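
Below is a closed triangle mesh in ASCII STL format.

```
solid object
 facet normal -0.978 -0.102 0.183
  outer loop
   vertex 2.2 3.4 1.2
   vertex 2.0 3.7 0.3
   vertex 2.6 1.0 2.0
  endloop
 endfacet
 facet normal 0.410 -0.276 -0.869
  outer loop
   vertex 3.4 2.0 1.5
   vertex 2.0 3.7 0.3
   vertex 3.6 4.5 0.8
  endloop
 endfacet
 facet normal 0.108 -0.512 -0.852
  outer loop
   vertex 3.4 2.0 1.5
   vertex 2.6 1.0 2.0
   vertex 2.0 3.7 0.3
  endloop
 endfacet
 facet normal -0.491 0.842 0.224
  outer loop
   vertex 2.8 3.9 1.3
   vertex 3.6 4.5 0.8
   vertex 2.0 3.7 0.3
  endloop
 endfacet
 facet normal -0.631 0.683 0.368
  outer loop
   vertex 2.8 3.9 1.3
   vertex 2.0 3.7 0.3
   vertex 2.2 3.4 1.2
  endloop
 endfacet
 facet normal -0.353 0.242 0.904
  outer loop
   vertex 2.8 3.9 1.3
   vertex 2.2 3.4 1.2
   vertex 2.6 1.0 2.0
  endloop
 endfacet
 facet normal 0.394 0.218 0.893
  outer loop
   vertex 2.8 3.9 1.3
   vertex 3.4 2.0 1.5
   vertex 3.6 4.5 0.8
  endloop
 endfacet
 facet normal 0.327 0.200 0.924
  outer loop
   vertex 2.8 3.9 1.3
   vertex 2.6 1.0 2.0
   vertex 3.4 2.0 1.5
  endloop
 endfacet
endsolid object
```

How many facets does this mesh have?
8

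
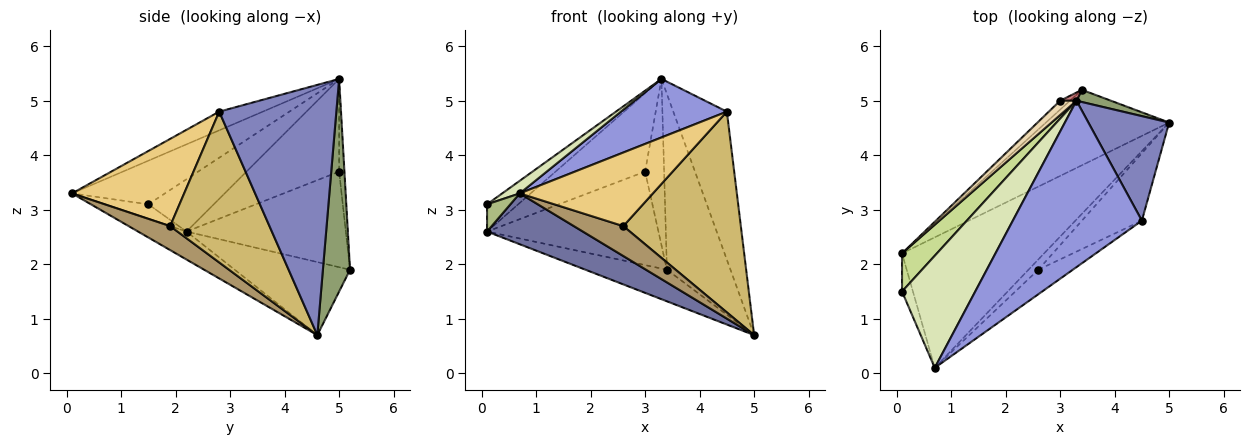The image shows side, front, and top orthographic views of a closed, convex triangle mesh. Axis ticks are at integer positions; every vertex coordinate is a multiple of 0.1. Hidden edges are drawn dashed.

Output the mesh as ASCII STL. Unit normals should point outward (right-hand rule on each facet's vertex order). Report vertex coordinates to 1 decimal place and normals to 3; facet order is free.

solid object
 facet normal -0.180 -0.357 -0.916
  outer loop
   vertex 0.7 0.1 3.3
   vertex 0.1 2.2 2.6
   vertex 5.0 4.6 0.7
  endloop
 endfacet
 facet normal 0.873 0.399 0.282
  outer loop
   vertex 4.5 2.8 4.8
   vertex 5.0 4.6 0.7
   vertex 3.3 5.0 5.4
  endloop
 endfacet
 facet normal -0.135 -0.329 0.935
  outer loop
   vertex 4.5 2.8 4.8
   vertex 3.3 5.0 5.4
   vertex 0.7 0.1 3.3
  endloop
 endfacet
 facet normal -0.480 0.339 -0.809
  outer loop
   vertex 3.4 5.2 1.9
   vertex 5.0 4.6 0.7
   vertex 0.1 2.2 2.6
  endloop
 endfacet
 facet normal 0.392 0.918 0.064
  outer loop
   vertex 3.4 5.2 1.9
   vertex 3.3 5.0 5.4
   vertex 5.0 4.6 0.7
  endloop
 endfacet
 facet normal -0.735 -0.394 -0.551
  outer loop
   vertex 0.1 1.5 3.1
   vertex 0.1 2.2 2.6
   vertex 0.7 0.1 3.3
  endloop
 endfacet
 facet normal -0.774 0.368 0.516
  outer loop
   vertex 0.1 1.5 3.1
   vertex 3.3 5.0 5.4
   vertex 0.1 2.2 2.6
  endloop
 endfacet
 facet normal -0.509 -0.096 0.855
  outer loop
   vertex 0.1 1.5 3.1
   vertex 0.7 0.1 3.3
   vertex 3.3 5.0 5.4
  endloop
 endfacet
 facet normal 0.622 -0.741 -0.254
  outer loop
   vertex 2.6 1.9 2.7
   vertex 0.7 0.1 3.3
   vertex 5.0 4.6 0.7
  endloop
 endfacet
 facet normal 0.625 -0.740 -0.249
  outer loop
   vertex 2.6 1.9 2.7
   vertex 5.0 4.6 0.7
   vertex 4.5 2.8 4.8
  endloop
 endfacet
 facet normal 0.624 -0.741 -0.247
  outer loop
   vertex 2.6 1.9 2.7
   vertex 4.5 2.8 4.8
   vertex 0.7 0.1 3.3
  endloop
 endfacet
 facet normal -0.713 0.689 0.126
  outer loop
   vertex 3.0 5.0 3.7
   vertex 0.1 2.2 2.6
   vertex 3.3 5.0 5.4
  endloop
 endfacet
 facet normal -0.679 0.731 -0.070
  outer loop
   vertex 3.0 5.0 3.7
   vertex 3.4 5.2 1.9
   vertex 0.1 2.2 2.6
  endloop
 endfacet
 facet normal -0.268 0.962 0.047
  outer loop
   vertex 3.0 5.0 3.7
   vertex 3.3 5.0 5.4
   vertex 3.4 5.2 1.9
  endloop
 endfacet
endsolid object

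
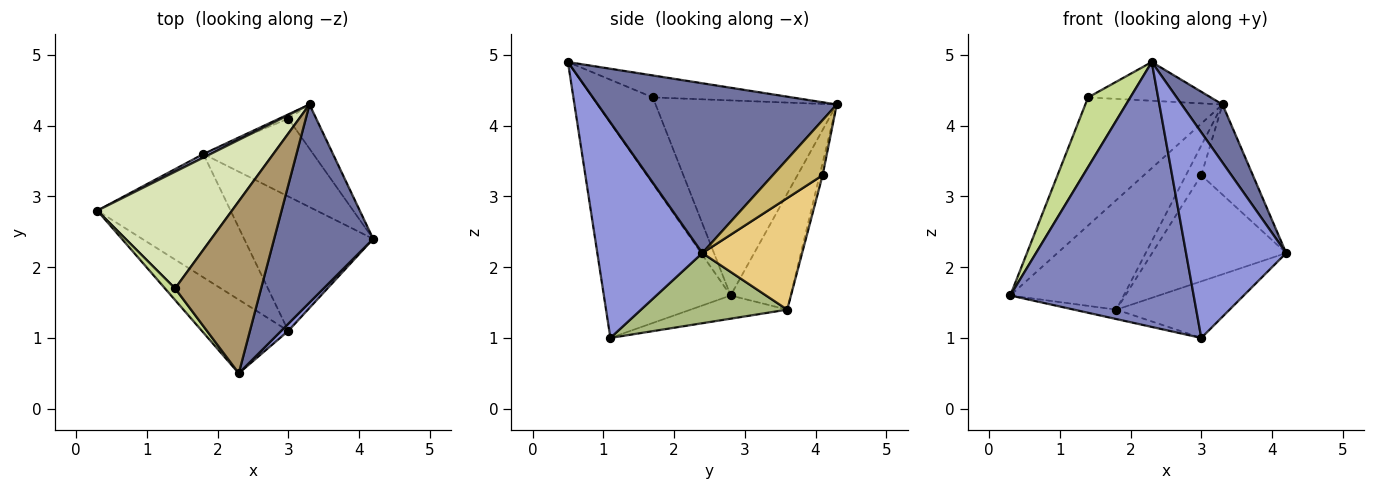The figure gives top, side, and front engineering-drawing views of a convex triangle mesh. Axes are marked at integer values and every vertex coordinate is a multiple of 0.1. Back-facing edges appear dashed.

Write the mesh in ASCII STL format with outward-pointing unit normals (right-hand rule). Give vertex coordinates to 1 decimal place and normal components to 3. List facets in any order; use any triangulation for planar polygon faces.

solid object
 facet normal 0.855 -0.146 0.498
  outer loop
   vertex 3.3 4.3 4.3
   vertex 2.3 0.5 4.9
   vertex 4.2 2.4 2.2
  endloop
 endfacet
 facet normal -0.554 -0.802 -0.223
  outer loop
   vertex 3.0 1.1 1.0
   vertex 2.3 0.5 4.9
   vertex 0.3 2.8 1.6
  endloop
 endfacet
 facet normal 0.724 -0.690 0.024
  outer loop
   vertex 3.0 1.1 1.0
   vertex 4.2 2.4 2.2
   vertex 2.3 0.5 4.9
  endloop
 endfacet
 facet normal -0.467 0.884 0.029
  outer loop
   vertex 1.8 3.6 1.4
   vertex 0.3 2.8 1.6
   vertex 3.3 4.3 4.3
  endloop
 endfacet
 facet normal -0.171 0.075 -0.982
  outer loop
   vertex 1.8 3.6 1.4
   vertex 3.0 1.1 1.0
   vertex 0.3 2.8 1.6
  endloop
 endfacet
 facet normal 0.448 0.347 -0.824
  outer loop
   vertex 1.8 3.6 1.4
   vertex 4.2 2.4 2.2
   vertex 3.0 1.1 1.0
  endloop
 endfacet
 facet normal -0.815 -0.571 0.096
  outer loop
   vertex 1.4 1.7 4.4
   vertex 0.3 2.8 1.6
   vertex 2.3 0.5 4.9
  endloop
 endfacet
 facet normal -0.698 0.529 0.482
  outer loop
   vertex 1.4 1.7 4.4
   vertex 3.3 4.3 4.3
   vertex 0.3 2.8 1.6
  endloop
 endfacet
 facet normal -0.242 0.213 0.947
  outer loop
   vertex 1.4 1.7 4.4
   vertex 2.3 0.5 4.9
   vertex 3.3 4.3 4.3
  endloop
 endfacet
 facet normal 0.656 0.678 -0.332
  outer loop
   vertex 3.0 4.1 3.3
   vertex 3.3 4.3 4.3
   vertex 4.2 2.4 2.2
  endloop
 endfacet
 facet normal 0.515 0.691 -0.507
  outer loop
   vertex 3.0 4.1 3.3
   vertex 4.2 2.4 2.2
   vertex 1.8 3.6 1.4
  endloop
 endfacet
 facet normal -0.185 0.973 -0.139
  outer loop
   vertex 3.0 4.1 3.3
   vertex 1.8 3.6 1.4
   vertex 3.3 4.3 4.3
  endloop
 endfacet
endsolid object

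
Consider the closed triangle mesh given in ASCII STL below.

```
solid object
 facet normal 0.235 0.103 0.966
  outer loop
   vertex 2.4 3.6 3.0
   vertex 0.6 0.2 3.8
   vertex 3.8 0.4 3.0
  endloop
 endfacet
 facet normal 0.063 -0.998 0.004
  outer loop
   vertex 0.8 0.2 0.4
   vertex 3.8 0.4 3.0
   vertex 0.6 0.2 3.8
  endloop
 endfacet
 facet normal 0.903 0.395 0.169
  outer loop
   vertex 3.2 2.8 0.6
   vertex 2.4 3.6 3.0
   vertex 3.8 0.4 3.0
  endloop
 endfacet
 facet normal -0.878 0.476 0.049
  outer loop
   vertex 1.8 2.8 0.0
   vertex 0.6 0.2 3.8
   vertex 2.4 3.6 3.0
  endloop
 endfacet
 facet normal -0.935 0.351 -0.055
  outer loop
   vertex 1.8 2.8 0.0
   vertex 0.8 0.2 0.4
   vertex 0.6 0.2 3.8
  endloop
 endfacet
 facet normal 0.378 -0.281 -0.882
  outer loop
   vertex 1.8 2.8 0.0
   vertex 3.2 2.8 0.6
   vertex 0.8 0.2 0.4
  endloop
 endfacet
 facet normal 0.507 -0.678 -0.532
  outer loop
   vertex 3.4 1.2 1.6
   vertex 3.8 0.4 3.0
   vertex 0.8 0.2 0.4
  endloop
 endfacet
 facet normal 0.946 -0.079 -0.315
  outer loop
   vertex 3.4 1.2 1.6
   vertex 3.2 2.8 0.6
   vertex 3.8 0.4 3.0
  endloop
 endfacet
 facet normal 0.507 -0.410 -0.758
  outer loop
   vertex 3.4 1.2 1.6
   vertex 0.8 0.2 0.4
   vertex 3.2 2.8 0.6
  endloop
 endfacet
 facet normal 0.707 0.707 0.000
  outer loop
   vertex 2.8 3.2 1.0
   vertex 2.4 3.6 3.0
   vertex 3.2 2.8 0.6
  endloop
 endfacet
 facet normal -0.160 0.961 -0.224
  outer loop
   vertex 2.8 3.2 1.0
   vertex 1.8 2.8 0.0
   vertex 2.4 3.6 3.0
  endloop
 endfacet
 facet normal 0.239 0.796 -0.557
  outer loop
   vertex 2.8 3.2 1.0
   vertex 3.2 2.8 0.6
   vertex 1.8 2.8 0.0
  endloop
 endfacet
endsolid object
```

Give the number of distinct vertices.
8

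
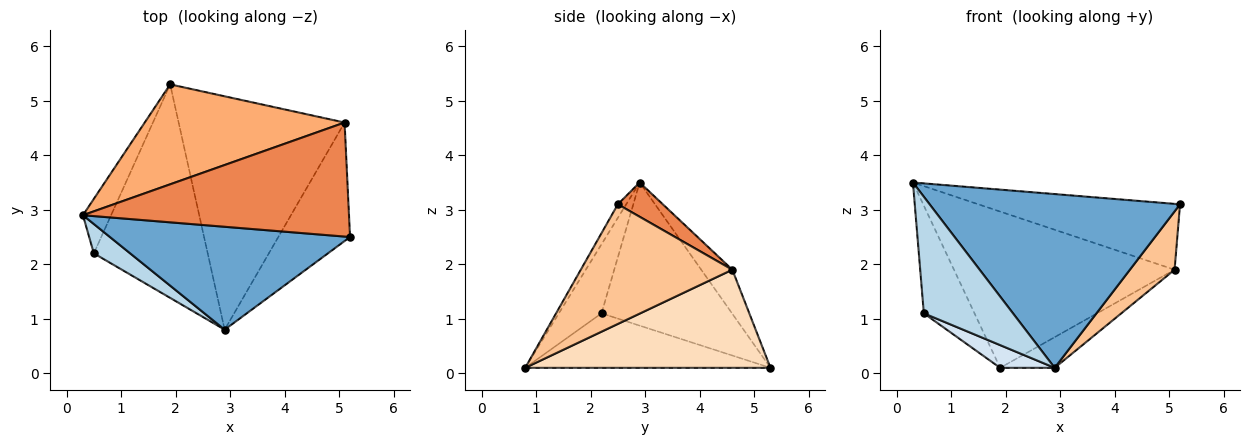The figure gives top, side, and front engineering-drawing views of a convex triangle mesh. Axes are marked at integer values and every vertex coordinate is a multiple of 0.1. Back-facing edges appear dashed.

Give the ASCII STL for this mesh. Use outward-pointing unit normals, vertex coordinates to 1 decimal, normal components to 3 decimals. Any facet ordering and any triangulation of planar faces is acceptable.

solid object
 facet normal -0.029 -0.860 0.509
  outer loop
   vertex 2.9 0.8 0.1
   vertex 5.2 2.5 3.1
   vertex 0.3 2.9 3.5
  endloop
 endfacet
 facet normal -0.917 0.356 -0.180
  outer loop
   vertex 0.5 2.2 1.1
   vertex 0.3 2.9 3.5
   vertex 1.9 5.3 0.1
  endloop
 endfacet
 facet normal -0.421 -0.880 0.222
  outer loop
   vertex 0.5 2.2 1.1
   vertex 2.9 0.8 0.1
   vertex 0.3 2.9 3.5
  endloop
 endfacet
 facet normal -0.430 -0.096 -0.898
  outer loop
   vertex 0.5 2.2 1.1
   vertex 1.9 5.3 0.1
   vertex 2.9 0.8 0.1
  endloop
 endfacet
 facet normal 0.111 0.497 0.861
  outer loop
   vertex 5.1 4.6 1.9
   vertex 0.3 2.9 3.5
   vertex 5.2 2.5 3.1
  endloop
 endfacet
 facet normal -0.118 0.837 0.535
  outer loop
   vertex 5.1 4.6 1.9
   vertex 1.9 5.3 0.1
   vertex 0.3 2.9 3.5
  endloop
 endfacet
 facet normal 0.831 -0.245 -0.498
  outer loop
   vertex 5.1 4.6 1.9
   vertex 5.2 2.5 3.1
   vertex 2.9 0.8 0.1
  endloop
 endfacet
 facet normal 0.506 0.112 -0.855
  outer loop
   vertex 5.1 4.6 1.9
   vertex 2.9 0.8 0.1
   vertex 1.9 5.3 0.1
  endloop
 endfacet
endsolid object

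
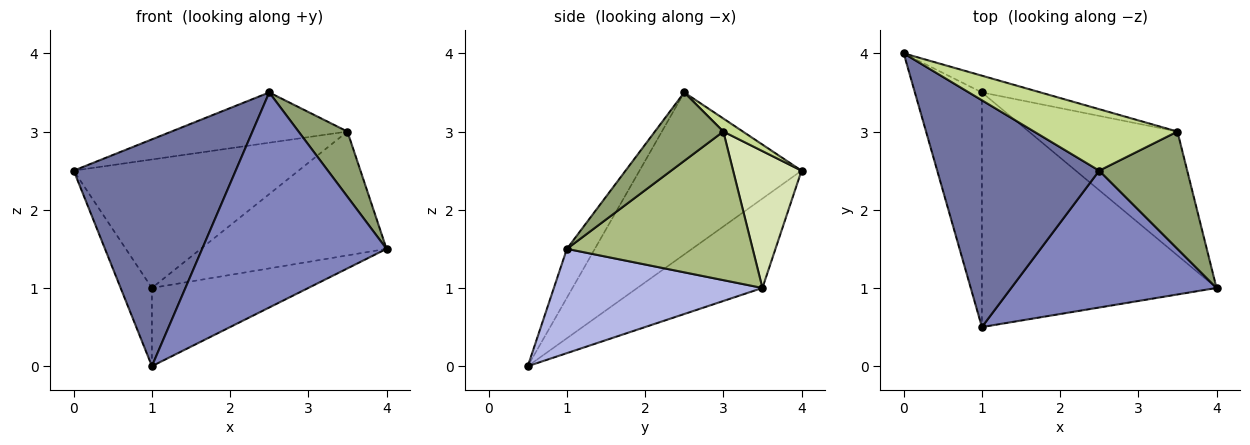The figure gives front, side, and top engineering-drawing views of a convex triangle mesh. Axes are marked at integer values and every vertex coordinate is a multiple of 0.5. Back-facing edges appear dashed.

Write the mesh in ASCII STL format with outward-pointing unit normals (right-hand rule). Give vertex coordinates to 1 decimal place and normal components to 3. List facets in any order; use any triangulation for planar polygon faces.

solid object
 facet normal -0.577 -0.577 0.577
  outer loop
   vertex 2.5 2.5 3.5
   vertex 0.0 4.0 2.5
   vertex 1.0 0.5 0.0
  endloop
 endfacet
 facet normal -0.127 -0.837 0.533
  outer loop
   vertex 2.5 2.5 3.5
   vertex 1.0 0.5 0.0
   vertex 4.0 1.0 1.5
  endloop
 endfacet
 facet normal -0.784 0.196 -0.588
  outer loop
   vertex 1.0 3.5 1.0
   vertex 1.0 0.5 0.0
   vertex 0.0 4.0 2.5
  endloop
 endfacet
 facet normal 0.389 0.291 -0.874
  outer loop
   vertex 1.0 3.5 1.0
   vertex 4.0 1.0 1.5
   vertex 1.0 0.5 0.0
  endloop
 endfacet
 facet normal 0.562 -0.402 0.723
  outer loop
   vertex 3.5 3.0 3.0
   vertex 2.5 2.5 3.5
   vertex 4.0 1.0 1.5
  endloop
 endfacet
 facet normal 0.577 0.577 -0.577
  outer loop
   vertex 3.5 3.0 3.0
   vertex 4.0 1.0 1.5
   vertex 1.0 3.5 1.0
  endloop
 endfacet
 facet normal 0.070 0.632 0.772
  outer loop
   vertex 3.5 3.0 3.0
   vertex 0.0 4.0 2.5
   vertex 2.5 2.5 3.5
  endloop
 endfacet
 facet normal 0.289 0.949 -0.124
  outer loop
   vertex 3.5 3.0 3.0
   vertex 1.0 3.5 1.0
   vertex 0.0 4.0 2.5
  endloop
 endfacet
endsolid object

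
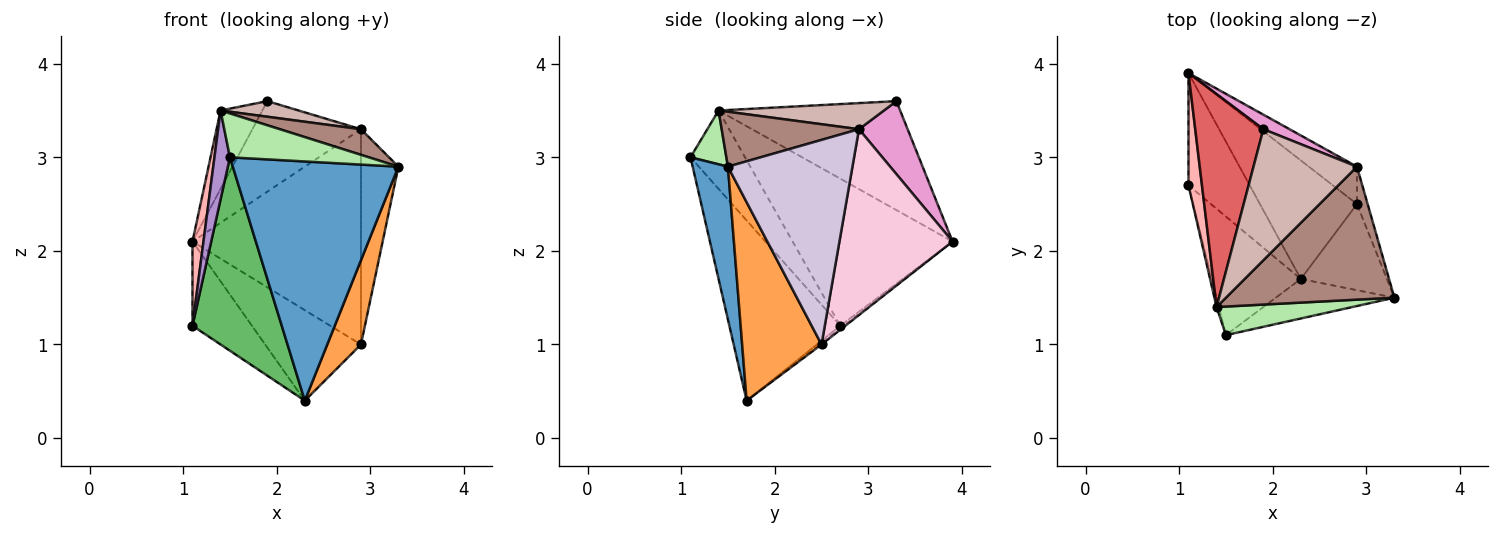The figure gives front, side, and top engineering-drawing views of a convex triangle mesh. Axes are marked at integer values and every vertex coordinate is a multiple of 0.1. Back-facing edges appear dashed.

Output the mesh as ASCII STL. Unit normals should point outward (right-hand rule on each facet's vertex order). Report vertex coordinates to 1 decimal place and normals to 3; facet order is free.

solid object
 facet normal 0.206 -0.966 -0.160
  outer loop
   vertex 2.3 1.7 0.4
   vertex 3.3 1.5 2.9
   vertex 1.5 1.1 3.0
  endloop
 endfacet
 facet normal -0.014 0.607 -0.795
  outer loop
   vertex 2.9 2.5 1.0
   vertex 2.3 1.7 0.4
   vertex 1.1 3.9 2.1
  endloop
 endfacet
 facet normal 0.855 -0.363 -0.371
  outer loop
   vertex 2.9 2.5 1.0
   vertex 3.3 1.5 2.9
   vertex 2.3 1.7 0.4
  endloop
 endfacet
 facet normal -0.033 0.600 -0.800
  outer loop
   vertex 1.1 2.7 1.2
   vertex 1.1 3.9 2.1
   vertex 2.3 1.7 0.4
  endloop
 endfacet
 facet normal -0.727 -0.585 -0.359
  outer loop
   vertex 1.1 2.7 1.2
   vertex 2.3 1.7 0.4
   vertex 1.5 1.1 3.0
  endloop
 endfacet
 facet normal 0.212 -0.819 0.534
  outer loop
   vertex 1.4 1.4 3.5
   vertex 1.5 1.1 3.0
   vertex 3.3 1.5 2.9
  endloop
 endfacet
 facet normal -0.832 0.192 0.520
  outer loop
   vertex 1.4 1.4 3.5
   vertex 1.9 3.3 3.6
   vertex 1.1 3.9 2.1
  endloop
 endfacet
 facet normal -0.994 -0.068 0.091
  outer loop
   vertex 1.4 1.4 3.5
   vertex 1.1 3.9 2.1
   vertex 1.1 2.7 1.2
  endloop
 endfacet
 facet normal -0.962 -0.273 -0.029
  outer loop
   vertex 1.4 1.4 3.5
   vertex 1.1 2.7 1.2
   vertex 1.5 1.1 3.0
  endloop
 endfacet
 facet normal 0.956 0.288 -0.050
  outer loop
   vertex 2.9 2.9 3.3
   vertex 3.3 1.5 2.9
   vertex 2.9 2.5 1.0
  endloop
 endfacet
 facet normal 0.305 -0.180 0.935
  outer loop
   vertex 2.9 2.9 3.3
   vertex 1.4 1.4 3.5
   vertex 3.3 1.5 2.9
  endloop
 endfacet
 facet normal 0.243 -0.115 0.963
  outer loop
   vertex 2.9 2.9 3.3
   vertex 1.9 3.3 3.6
   vertex 1.4 1.4 3.5
  endloop
 endfacet
 facet normal 0.405 0.903 0.145
  outer loop
   vertex 2.9 2.9 3.3
   vertex 1.1 3.9 2.1
   vertex 1.9 3.3 3.6
  endloop
 endfacet
 facet normal 0.552 0.822 -0.143
  outer loop
   vertex 2.9 2.9 3.3
   vertex 2.9 2.5 1.0
   vertex 1.1 3.9 2.1
  endloop
 endfacet
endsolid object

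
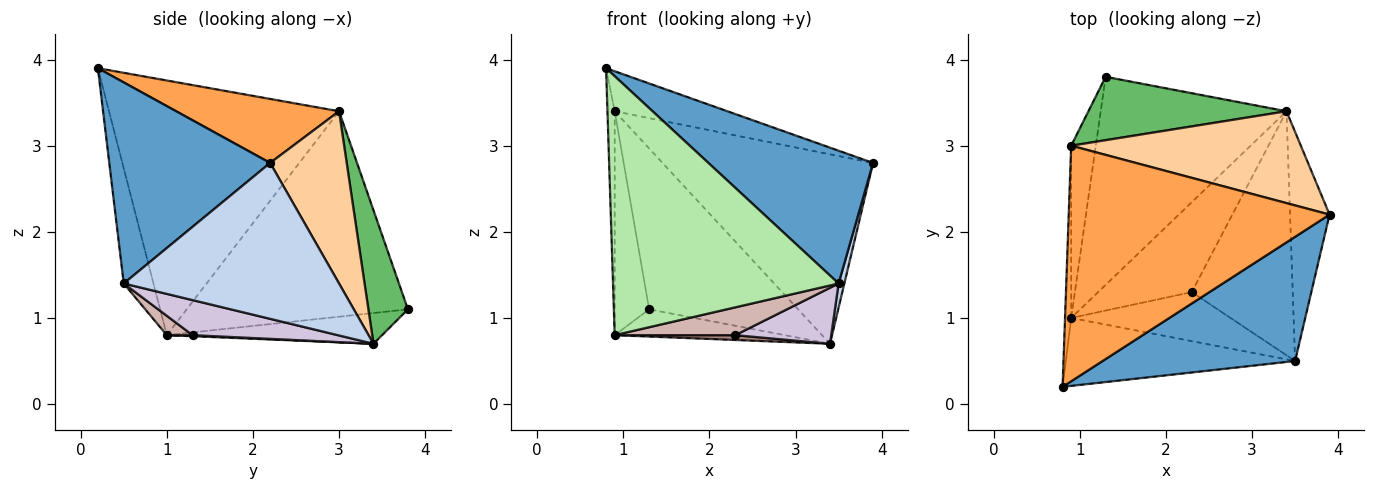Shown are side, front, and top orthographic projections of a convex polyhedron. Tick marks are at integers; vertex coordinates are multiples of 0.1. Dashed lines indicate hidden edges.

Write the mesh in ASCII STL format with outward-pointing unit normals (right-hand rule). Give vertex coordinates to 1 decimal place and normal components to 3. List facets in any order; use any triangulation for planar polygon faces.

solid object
 facet normal 0.581 -0.595 0.556
  outer loop
   vertex 3.5 0.5 1.4
   vertex 3.9 2.2 2.8
   vertex 0.8 0.2 3.9
  endloop
 endfacet
 facet normal 0.969 -0.026 -0.245
  outer loop
   vertex 3.5 0.5 1.4
   vertex 3.4 3.4 0.7
   vertex 3.9 2.2 2.8
  endloop
 endfacet
 facet normal 0.235 0.163 0.958
  outer loop
   vertex 0.9 3.0 3.4
   vertex 0.8 0.2 3.9
   vertex 3.9 2.2 2.8
  endloop
 endfacet
 facet normal 0.311 0.855 0.415
  outer loop
   vertex 0.9 3.0 3.4
   vertex 3.9 2.2 2.8
   vertex 3.4 3.4 0.7
  endloop
 endfacet
 facet normal 0.240 0.903 0.356
  outer loop
   vertex 0.9 3.0 3.4
   vertex 3.4 3.4 0.7
   vertex 1.3 3.8 1.1
  endloop
 endfacet
 facet normal -0.126 -0.960 -0.252
  outer loop
   vertex 0.9 1.0 0.8
   vertex 3.5 0.5 1.4
   vertex 0.8 0.2 3.9
  endloop
 endfacet
 facet normal -0.999 0.031 -0.024
  outer loop
   vertex 0.9 1.0 0.8
   vertex 0.8 0.2 3.9
   vertex 0.9 3.0 3.4
  endloop
 endfacet
 facet normal -0.981 0.153 -0.118
  outer loop
   vertex 0.9 1.0 0.8
   vertex 0.9 3.0 3.4
   vertex 1.3 3.8 1.1
  endloop
 endfacet
 facet normal -0.162 0.128 -0.978
  outer loop
   vertex 0.9 1.0 0.8
   vertex 1.3 3.8 1.1
   vertex 3.4 3.4 0.7
  endloop
 endfacet
 facet normal 0.320 -0.212 -0.923
  outer loop
   vertex 2.3 1.3 0.8
   vertex 3.4 3.4 0.7
   vertex 3.5 0.5 1.4
  endloop
 endfacet
 facet normal 0.011 -0.054 -0.998
  outer loop
   vertex 2.3 1.3 0.8
   vertex 0.9 1.0 0.8
   vertex 3.4 3.4 0.7
  endloop
 endfacet
 facet normal 0.105 -0.491 -0.865
  outer loop
   vertex 2.3 1.3 0.8
   vertex 3.5 0.5 1.4
   vertex 0.9 1.0 0.8
  endloop
 endfacet
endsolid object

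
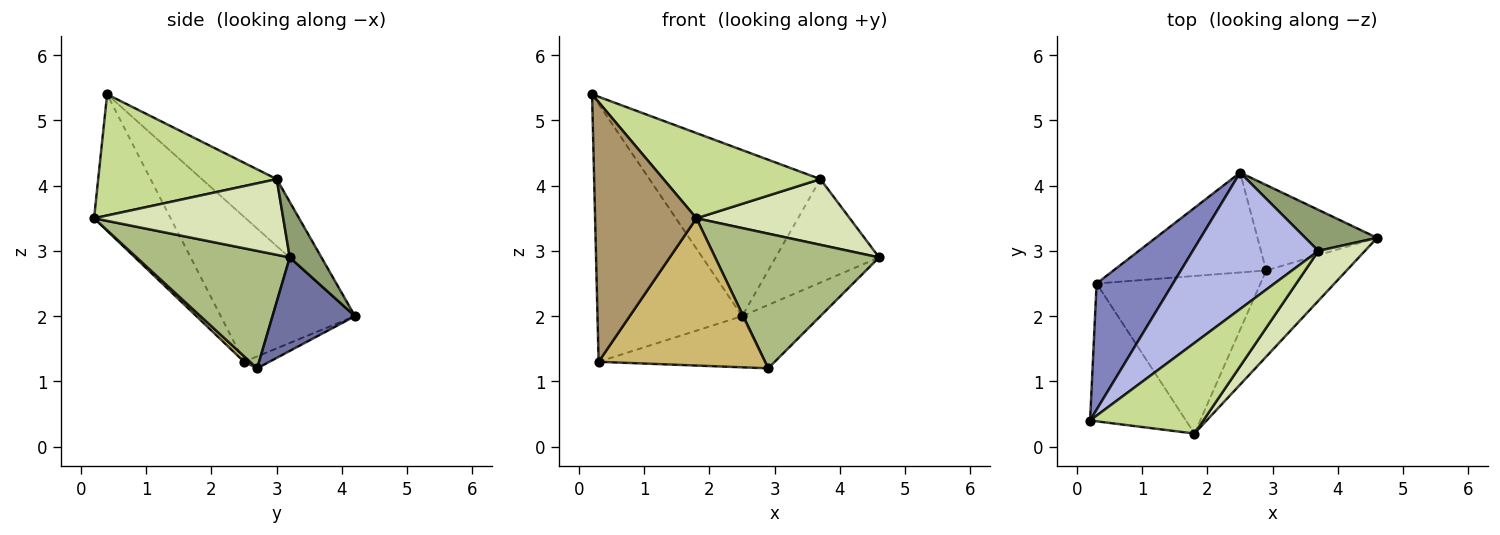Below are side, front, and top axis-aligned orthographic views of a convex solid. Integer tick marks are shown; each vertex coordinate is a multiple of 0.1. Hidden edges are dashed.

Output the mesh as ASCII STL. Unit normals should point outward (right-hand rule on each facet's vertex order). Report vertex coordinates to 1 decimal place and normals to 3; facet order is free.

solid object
 facet normal 0.532 0.505 -0.680
  outer loop
   vertex 2.9 2.7 1.2
   vertex 2.5 4.2 2.0
   vertex 4.6 3.2 2.9
  endloop
 endfacet
 facet normal -0.640 0.690 0.338
  outer loop
   vertex 0.3 2.5 1.3
   vertex 0.2 0.4 5.4
   vertex 2.5 4.2 2.0
  endloop
 endfacet
 facet normal -0.069 0.455 -0.888
  outer loop
   vertex 0.3 2.5 1.3
   vertex 2.5 4.2 2.0
   vertex 2.9 2.7 1.2
  endloop
 endfacet
 facet normal -0.320 0.732 0.601
  outer loop
   vertex 3.7 3.0 4.1
   vertex 2.5 4.2 2.0
   vertex 0.2 0.4 5.4
  endloop
 endfacet
 facet normal 0.274 0.894 0.354
  outer loop
   vertex 3.7 3.0 4.1
   vertex 4.6 3.2 2.9
   vertex 2.5 4.2 2.0
  endloop
 endfacet
 facet normal 0.618 -0.662 -0.424
  outer loop
   vertex 1.8 0.2 3.5
   vertex 2.9 2.7 1.2
   vertex 4.6 3.2 2.9
  endloop
 endfacet
 facet normal 0.615 -0.540 0.575
  outer loop
   vertex 1.8 0.2 3.5
   vertex 3.7 3.0 4.1
   vertex 0.2 0.4 5.4
  endloop
 endfacet
 facet normal 0.701 -0.568 0.431
  outer loop
   vertex 1.8 0.2 3.5
   vertex 4.6 3.2 2.9
   vertex 3.7 3.0 4.1
  endloop
 endfacet
 facet normal -0.555 -0.735 -0.390
  outer loop
   vertex 1.8 0.2 3.5
   vertex 0.2 0.4 5.4
   vertex 0.3 2.5 1.3
  endloop
 endfacet
 facet normal 0.024 -0.683 -0.730
  outer loop
   vertex 1.8 0.2 3.5
   vertex 0.3 2.5 1.3
   vertex 2.9 2.7 1.2
  endloop
 endfacet
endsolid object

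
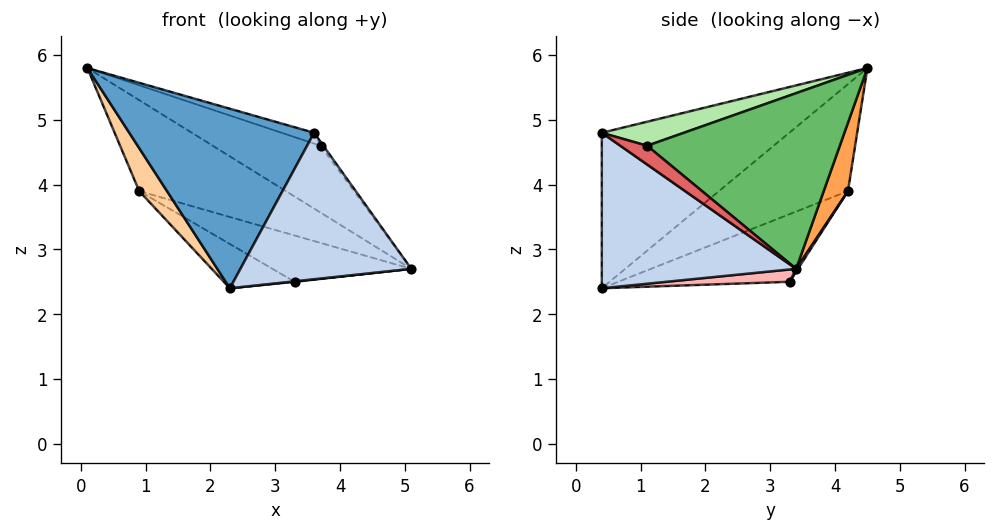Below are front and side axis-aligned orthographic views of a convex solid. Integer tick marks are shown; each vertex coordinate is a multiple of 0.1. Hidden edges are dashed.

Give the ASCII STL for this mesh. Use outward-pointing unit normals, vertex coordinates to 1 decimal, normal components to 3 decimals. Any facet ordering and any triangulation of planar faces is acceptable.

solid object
 facet normal -0.664 -0.655 0.360
  outer loop
   vertex 3.6 0.4 4.8
   vertex 0.1 4.5 5.8
   vertex 2.3 0.4 2.4
  endloop
 endfacet
 facet normal 0.696 -0.612 -0.377
  outer loop
   vertex 3.6 0.4 4.8
   vertex 2.3 0.4 2.4
   vertex 5.1 3.4 2.7
  endloop
 endfacet
 facet normal 0.162 0.983 -0.087
  outer loop
   vertex 0.9 4.2 3.9
   vertex 0.1 4.5 5.8
   vertex 5.1 3.4 2.7
  endloop
 endfacet
 facet normal -0.914 -0.197 -0.354
  outer loop
   vertex 0.9 4.2 3.9
   vertex 2.3 0.4 2.4
   vertex 0.1 4.5 5.8
  endloop
 endfacet
 facet normal 0.549 0.307 0.777
  outer loop
   vertex 3.7 1.1 4.6
   vertex 5.1 3.4 2.7
   vertex 0.1 4.5 5.8
  endloop
 endfacet
 facet normal 0.461 0.182 0.868
  outer loop
   vertex 3.7 1.1 4.6
   vertex 0.1 4.5 5.8
   vertex 3.6 0.4 4.8
  endloop
 endfacet
 facet normal 0.755 0.078 0.651
  outer loop
   vertex 3.7 1.1 4.6
   vertex 3.6 0.4 4.8
   vertex 5.1 3.4 2.7
  endloop
 endfacet
 facet normal 0.111 -0.004 -0.994
  outer loop
   vertex 3.3 3.3 2.5
   vertex 5.1 3.4 2.7
   vertex 2.3 0.4 2.4
  endloop
 endfacet
 facet normal 0.011 0.850 -0.527
  outer loop
   vertex 3.3 3.3 2.5
   vertex 0.9 4.2 3.9
   vertex 5.1 3.4 2.7
  endloop
 endfacet
 facet normal -0.443 0.183 -0.878
  outer loop
   vertex 3.3 3.3 2.5
   vertex 2.3 0.4 2.4
   vertex 0.9 4.2 3.9
  endloop
 endfacet
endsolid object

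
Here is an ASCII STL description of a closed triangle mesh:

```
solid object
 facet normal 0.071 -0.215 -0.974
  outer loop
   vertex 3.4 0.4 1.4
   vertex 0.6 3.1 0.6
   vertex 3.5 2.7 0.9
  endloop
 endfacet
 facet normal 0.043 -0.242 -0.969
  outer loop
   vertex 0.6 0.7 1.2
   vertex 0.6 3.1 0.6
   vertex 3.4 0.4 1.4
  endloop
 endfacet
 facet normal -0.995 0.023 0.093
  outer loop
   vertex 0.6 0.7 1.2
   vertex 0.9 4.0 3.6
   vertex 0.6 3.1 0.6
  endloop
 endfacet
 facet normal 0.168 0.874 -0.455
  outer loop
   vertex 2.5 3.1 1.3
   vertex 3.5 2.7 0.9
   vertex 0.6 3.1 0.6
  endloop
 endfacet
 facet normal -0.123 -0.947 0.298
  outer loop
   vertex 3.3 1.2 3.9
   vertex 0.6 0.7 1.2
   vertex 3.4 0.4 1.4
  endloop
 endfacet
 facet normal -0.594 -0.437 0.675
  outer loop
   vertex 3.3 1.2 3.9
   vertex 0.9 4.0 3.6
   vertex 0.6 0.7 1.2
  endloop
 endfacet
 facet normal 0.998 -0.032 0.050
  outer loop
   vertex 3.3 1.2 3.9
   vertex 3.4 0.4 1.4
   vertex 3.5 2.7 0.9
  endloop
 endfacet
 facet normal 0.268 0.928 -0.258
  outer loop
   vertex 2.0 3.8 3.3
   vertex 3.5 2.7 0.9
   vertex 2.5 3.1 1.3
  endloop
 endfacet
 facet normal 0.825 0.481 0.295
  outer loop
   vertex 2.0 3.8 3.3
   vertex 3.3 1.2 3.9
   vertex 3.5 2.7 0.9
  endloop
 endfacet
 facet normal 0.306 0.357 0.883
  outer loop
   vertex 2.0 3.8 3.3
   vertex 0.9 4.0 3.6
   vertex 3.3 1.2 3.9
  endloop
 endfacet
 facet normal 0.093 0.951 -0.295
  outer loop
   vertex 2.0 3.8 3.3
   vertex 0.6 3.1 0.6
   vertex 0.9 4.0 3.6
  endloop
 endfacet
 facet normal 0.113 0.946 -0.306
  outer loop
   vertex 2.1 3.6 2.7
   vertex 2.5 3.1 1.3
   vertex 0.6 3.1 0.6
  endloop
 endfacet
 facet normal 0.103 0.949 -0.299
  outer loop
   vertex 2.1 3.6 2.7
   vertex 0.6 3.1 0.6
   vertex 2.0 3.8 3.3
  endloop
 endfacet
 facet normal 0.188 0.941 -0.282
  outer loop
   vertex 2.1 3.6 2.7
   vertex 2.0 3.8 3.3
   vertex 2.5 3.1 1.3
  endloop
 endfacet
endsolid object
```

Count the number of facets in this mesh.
14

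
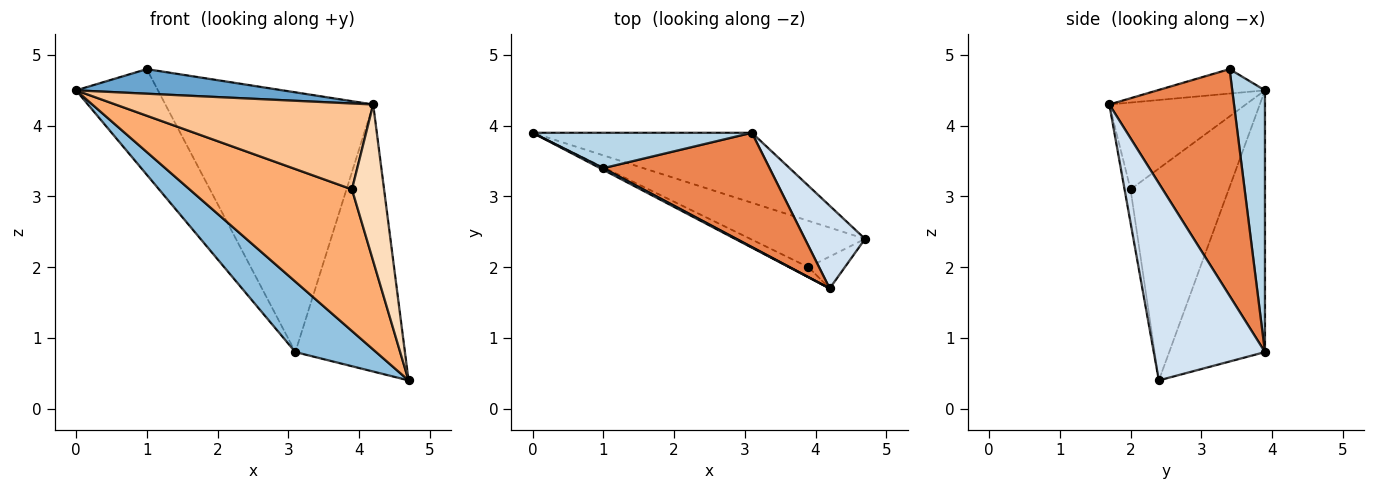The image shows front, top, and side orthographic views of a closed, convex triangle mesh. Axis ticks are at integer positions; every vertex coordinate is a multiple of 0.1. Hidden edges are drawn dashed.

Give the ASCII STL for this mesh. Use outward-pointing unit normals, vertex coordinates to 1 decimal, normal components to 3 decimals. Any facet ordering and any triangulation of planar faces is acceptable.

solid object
 facet normal -0.461 -0.885 0.061
  outer loop
   vertex 1.0 3.4 4.8
   vertex 0.0 3.9 4.5
   vertex 4.2 1.7 4.3
  endloop
 endfacet
 facet normal -0.644 -0.543 -0.539
  outer loop
   vertex 3.1 3.9 0.8
   vertex 4.7 2.4 0.4
   vertex 0.0 3.9 4.5
  endloop
 endfacet
 facet normal 0.354 0.887 0.297
  outer loop
   vertex 3.1 3.9 0.8
   vertex 0.0 3.9 4.5
   vertex 1.0 3.4 4.8
  endloop
 endfacet
 facet normal 0.696 0.686 0.212
  outer loop
   vertex 3.1 3.9 0.8
   vertex 4.2 1.7 4.3
   vertex 4.7 2.4 0.4
  endloop
 endfacet
 facet normal 0.481 0.802 0.353
  outer loop
   vertex 3.1 3.9 0.8
   vertex 1.0 3.4 4.8
   vertex 4.2 1.7 4.3
  endloop
 endfacet
 facet normal -0.498 -0.824 -0.270
  outer loop
   vertex 3.9 2.0 3.1
   vertex 0.0 3.9 4.5
   vertex 4.7 2.4 0.4
  endloop
 endfacet
 facet normal -0.465 -0.879 -0.103
  outer loop
   vertex 3.9 2.0 3.1
   vertex 4.2 1.7 4.3
   vertex 0.0 3.9 4.5
  endloop
 endfacet
 facet normal -0.180 -0.964 -0.196
  outer loop
   vertex 3.9 2.0 3.1
   vertex 4.7 2.4 0.4
   vertex 4.2 1.7 4.3
  endloop
 endfacet
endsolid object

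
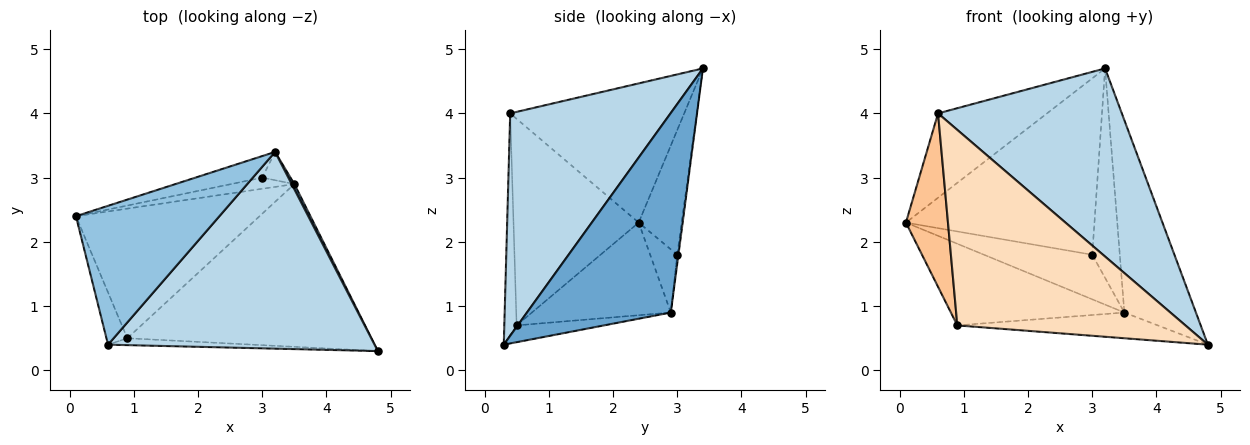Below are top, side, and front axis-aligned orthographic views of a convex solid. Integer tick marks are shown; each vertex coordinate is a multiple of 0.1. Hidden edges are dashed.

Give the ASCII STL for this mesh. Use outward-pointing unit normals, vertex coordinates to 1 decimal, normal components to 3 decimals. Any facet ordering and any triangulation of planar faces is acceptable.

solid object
 facet normal 0.895 0.445 0.012
  outer loop
   vertex 3.5 2.9 0.9
   vertex 3.2 3.4 4.7
   vertex 4.8 0.3 0.4
  endloop
 endfacet
 facet normal -0.638 0.400 0.658
  outer loop
   vertex 0.6 0.4 4.0
   vertex 3.2 3.4 4.7
   vertex 0.1 2.4 2.3
  endloop
 endfacet
 facet normal 0.516 -0.592 0.619
  outer loop
   vertex 0.6 0.4 4.0
   vertex 4.8 0.3 0.4
   vertex 3.2 3.4 4.7
  endloop
 endfacet
 facet normal -0.221 0.968 -0.118
  outer loop
   vertex 3.0 3.0 1.8
   vertex 0.1 2.4 2.3
   vertex 3.2 3.4 4.7
  endloop
 endfacet
 facet normal -0.236 0.943 -0.236
  outer loop
   vertex 3.0 3.0 1.8
   vertex 3.5 2.9 0.9
   vertex 0.1 2.4 2.3
  endloop
 endfacet
 facet normal -0.043 0.990 -0.134
  outer loop
   vertex 3.0 3.0 1.8
   vertex 3.2 3.4 4.7
   vertex 3.5 2.9 0.9
  endloop
 endfacet
 facet normal -0.944 -0.317 -0.095
  outer loop
   vertex 0.9 0.5 0.7
   vertex 0.6 0.4 4.0
   vertex 0.1 2.4 2.3
  endloop
 endfacet
 facet normal -0.054 -0.998 -0.035
  outer loop
   vertex 0.9 0.5 0.7
   vertex 4.8 0.3 0.4
   vertex 0.6 0.4 4.0
  endloop
 endfacet
 facet normal -0.393 0.490 -0.778
  outer loop
   vertex 0.9 0.5 0.7
   vertex 0.1 2.4 2.3
   vertex 3.5 2.9 0.9
  endloop
 endfacet
 facet normal -0.068 0.156 -0.985
  outer loop
   vertex 0.9 0.5 0.7
   vertex 3.5 2.9 0.9
   vertex 4.8 0.3 0.4
  endloop
 endfacet
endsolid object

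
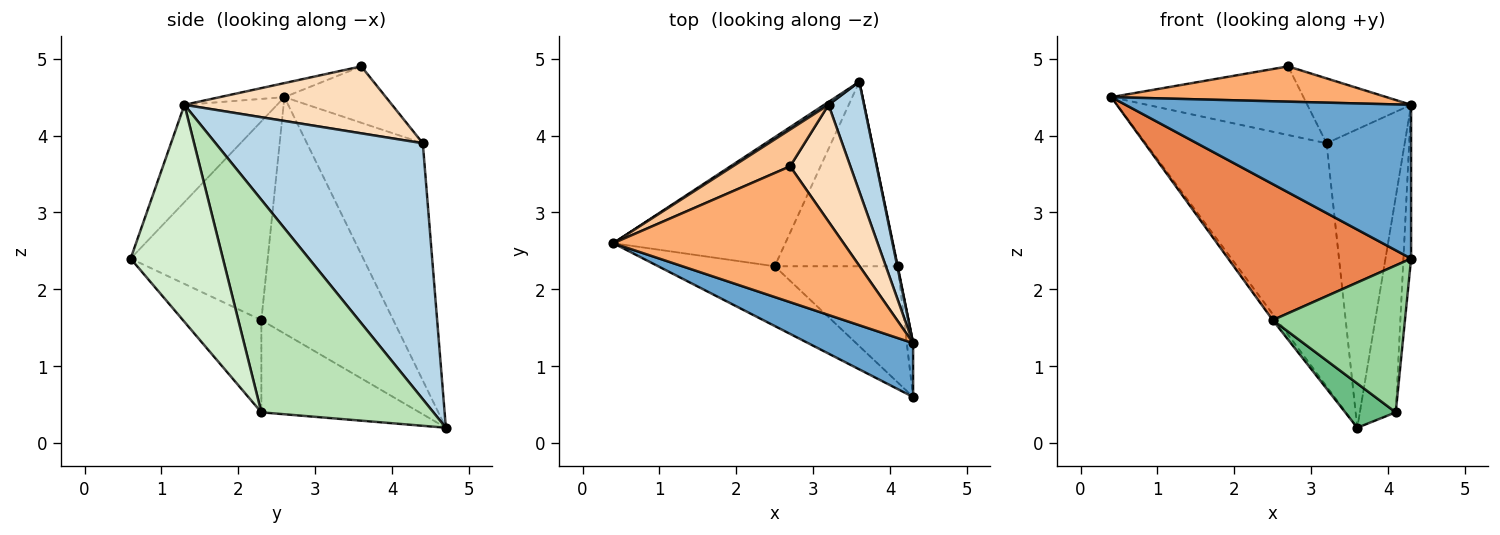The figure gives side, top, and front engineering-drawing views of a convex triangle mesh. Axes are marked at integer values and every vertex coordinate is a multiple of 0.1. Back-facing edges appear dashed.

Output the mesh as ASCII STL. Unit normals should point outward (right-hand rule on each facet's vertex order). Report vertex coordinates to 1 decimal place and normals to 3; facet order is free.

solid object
 facet normal -0.293 -0.903 0.316
  outer loop
   vertex 4.3 0.6 2.4
   vertex 4.3 1.3 4.4
   vertex 0.4 2.6 4.5
  endloop
 endfacet
 facet normal -0.539 0.842 0.010
  outer loop
   vertex 3.2 4.4 3.9
   vertex 3.6 4.7 0.2
   vertex 0.4 2.6 4.5
  endloop
 endfacet
 facet normal 0.928 0.350 0.129
  outer loop
   vertex 3.2 4.4 3.9
   vertex 4.3 1.3 4.4
   vertex 3.6 4.7 0.2
  endloop
 endfacet
 facet normal -0.808 0.027 -0.588
  outer loop
   vertex 2.5 2.3 1.6
   vertex 0.4 2.6 4.5
   vertex 3.6 4.7 0.2
  endloop
 endfacet
 facet normal -0.566 -0.755 -0.332
  outer loop
   vertex 2.5 2.3 1.6
   vertex 4.3 0.6 2.4
   vertex 0.4 2.6 4.5
  endloop
 endfacet
 facet normal -0.059 -0.251 0.966
  outer loop
   vertex 2.7 3.6 4.9
   vertex 0.4 2.6 4.5
   vertex 4.3 1.3 4.4
  endloop
 endfacet
 facet normal -0.422 0.799 0.428
  outer loop
   vertex 2.7 3.6 4.9
   vertex 3.2 4.4 3.9
   vertex 0.4 2.6 4.5
  endloop
 endfacet
 facet normal 0.697 0.348 0.627
  outer loop
   vertex 2.7 3.6 4.9
   vertex 4.3 1.3 4.4
   vertex 3.2 4.4 3.9
  endloop
 endfacet
 facet normal -0.589 -0.188 -0.786
  outer loop
   vertex 4.1 2.3 0.4
   vertex 2.5 2.3 1.6
   vertex 3.6 4.7 0.2
  endloop
 endfacet
 facet normal -0.422 -0.711 -0.562
  outer loop
   vertex 4.1 2.3 0.4
   vertex 4.3 0.6 2.4
   vertex 2.5 2.3 1.6
  endloop
 endfacet
 facet normal 0.979 0.204 0.002
  outer loop
   vertex 4.1 2.3 0.4
   vertex 3.6 4.7 0.2
   vertex 4.3 1.3 4.4
  endloop
 endfacet
 facet normal 0.996 0.083 -0.029
  outer loop
   vertex 4.1 2.3 0.4
   vertex 4.3 1.3 4.4
   vertex 4.3 0.6 2.4
  endloop
 endfacet
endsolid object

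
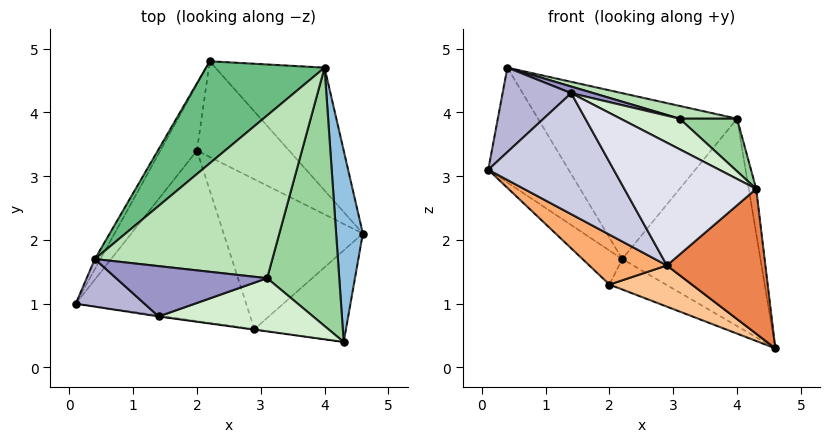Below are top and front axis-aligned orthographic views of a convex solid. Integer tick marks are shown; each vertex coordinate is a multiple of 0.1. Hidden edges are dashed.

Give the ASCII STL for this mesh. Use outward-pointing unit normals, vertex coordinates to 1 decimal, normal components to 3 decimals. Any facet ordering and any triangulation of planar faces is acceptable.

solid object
 facet normal 0.557 0.715 -0.423
  outer loop
   vertex 4.0 4.7 3.9
   vertex 4.6 2.1 0.3
   vertex 2.2 4.8 1.7
  endloop
 endfacet
 facet normal 0.989 0.033 0.141
  outer loop
   vertex 4.0 4.7 3.9
   vertex 4.3 0.4 2.8
   vertex 4.6 2.1 0.3
  endloop
 endfacet
 facet normal -0.818 0.263 -0.512
  outer loop
   vertex 2.0 3.4 1.3
   vertex 0.1 1.0 3.1
   vertex 2.2 4.8 1.7
  endloop
 endfacet
 facet normal -0.210 0.296 -0.932
  outer loop
   vertex 2.0 3.4 1.3
   vertex 2.2 4.8 1.7
   vertex 4.6 2.1 0.3
  endloop
 endfacet
 facet normal 0.320 -0.801 -0.506
  outer loop
   vertex 2.9 0.6 1.6
   vertex 4.6 2.1 0.3
   vertex 4.3 0.4 2.8
  endloop
 endfacet
 facet normal -0.485 -0.246 -0.839
  outer loop
   vertex 2.9 0.6 1.6
   vertex 0.1 1.0 3.1
   vertex 2.0 3.4 1.3
  endloop
 endfacet
 facet normal -0.450 -0.237 -0.861
  outer loop
   vertex 2.9 0.6 1.6
   vertex 2.0 3.4 1.3
   vertex 4.6 2.1 0.3
  endloop
 endfacet
 facet normal -0.881 0.472 -0.041
  outer loop
   vertex 0.4 1.7 4.7
   vertex 2.2 4.8 1.7
   vertex 0.1 1.0 3.1
  endloop
 endfacet
 facet normal -0.510 0.732 0.451
  outer loop
   vertex 0.4 1.7 4.7
   vertex 4.0 4.7 3.9
   vertex 2.2 4.8 1.7
  endloop
 endfacet
 facet normal 0.591 -0.161 0.791
  outer loop
   vertex 3.1 1.4 3.9
   vertex 4.3 0.4 2.8
   vertex 4.0 4.7 3.9
  endloop
 endfacet
 facet normal 0.276 -0.075 0.958
  outer loop
   vertex 3.1 1.4 3.9
   vertex 4.0 4.7 3.9
   vertex 0.4 1.7 4.7
  endloop
 endfacet
 facet normal 0.355 -0.466 0.811
  outer loop
   vertex 1.4 0.8 4.3
   vertex 4.3 0.4 2.8
   vertex 3.1 1.4 3.9
  endloop
 endfacet
 facet normal 0.269 -0.126 0.955
  outer loop
   vertex 1.4 0.8 4.3
   vertex 3.1 1.4 3.9
   vertex 0.4 1.7 4.7
  endloop
 endfacet
 facet normal -0.507 -0.751 0.424
  outer loop
   vertex 1.4 0.8 4.3
   vertex 0.4 1.7 4.7
   vertex 0.1 1.0 3.1
  endloop
 endfacet
 facet normal -0.145 -0.989 -0.007
  outer loop
   vertex 1.4 0.8 4.3
   vertex 0.1 1.0 3.1
   vertex 2.9 0.6 1.6
  endloop
 endfacet
 facet normal -0.138 -0.990 -0.004
  outer loop
   vertex 1.4 0.8 4.3
   vertex 2.9 0.6 1.6
   vertex 4.3 0.4 2.8
  endloop
 endfacet
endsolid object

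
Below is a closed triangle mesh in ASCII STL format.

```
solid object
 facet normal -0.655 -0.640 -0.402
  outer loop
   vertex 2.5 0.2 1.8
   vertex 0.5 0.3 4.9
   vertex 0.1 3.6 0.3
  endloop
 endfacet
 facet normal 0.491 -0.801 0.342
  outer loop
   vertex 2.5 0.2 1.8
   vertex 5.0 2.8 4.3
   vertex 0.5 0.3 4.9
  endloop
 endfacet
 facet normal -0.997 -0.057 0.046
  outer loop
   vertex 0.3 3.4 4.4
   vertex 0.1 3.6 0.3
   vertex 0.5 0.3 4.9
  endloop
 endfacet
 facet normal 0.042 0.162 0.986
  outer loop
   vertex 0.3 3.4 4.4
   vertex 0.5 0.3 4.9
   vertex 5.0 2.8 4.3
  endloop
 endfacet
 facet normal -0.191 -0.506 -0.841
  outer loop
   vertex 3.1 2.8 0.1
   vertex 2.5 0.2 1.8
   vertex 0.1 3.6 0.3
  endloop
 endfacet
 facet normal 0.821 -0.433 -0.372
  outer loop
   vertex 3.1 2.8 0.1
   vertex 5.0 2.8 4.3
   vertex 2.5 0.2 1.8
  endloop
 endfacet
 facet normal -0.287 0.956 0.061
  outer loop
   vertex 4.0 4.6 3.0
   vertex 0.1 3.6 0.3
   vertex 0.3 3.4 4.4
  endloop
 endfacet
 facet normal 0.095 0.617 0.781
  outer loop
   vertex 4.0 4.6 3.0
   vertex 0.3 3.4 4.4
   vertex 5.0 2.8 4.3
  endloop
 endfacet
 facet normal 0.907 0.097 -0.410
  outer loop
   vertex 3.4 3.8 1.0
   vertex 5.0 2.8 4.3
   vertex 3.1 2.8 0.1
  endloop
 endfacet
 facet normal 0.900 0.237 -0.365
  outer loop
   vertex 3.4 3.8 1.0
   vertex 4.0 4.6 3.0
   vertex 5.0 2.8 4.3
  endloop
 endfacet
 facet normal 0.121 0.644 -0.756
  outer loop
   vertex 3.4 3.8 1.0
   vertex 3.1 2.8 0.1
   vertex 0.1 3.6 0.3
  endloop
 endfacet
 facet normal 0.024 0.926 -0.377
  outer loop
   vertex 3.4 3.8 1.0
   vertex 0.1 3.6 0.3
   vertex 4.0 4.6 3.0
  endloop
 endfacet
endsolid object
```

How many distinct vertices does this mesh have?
8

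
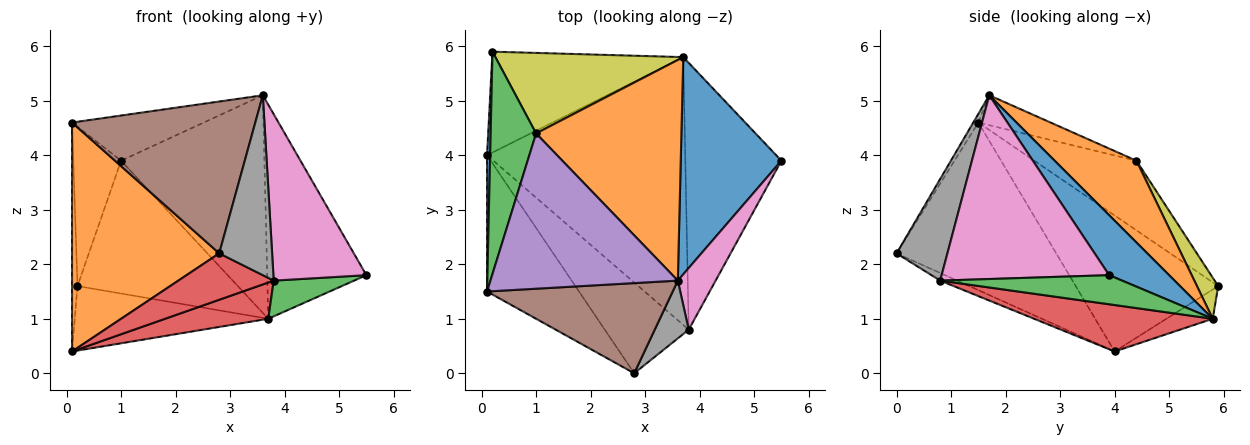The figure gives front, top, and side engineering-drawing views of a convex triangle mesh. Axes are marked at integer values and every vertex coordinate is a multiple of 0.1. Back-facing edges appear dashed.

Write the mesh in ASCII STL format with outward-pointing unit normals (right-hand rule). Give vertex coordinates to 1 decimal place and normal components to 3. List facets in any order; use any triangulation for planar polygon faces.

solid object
 facet normal -0.999 0.038 0.023
  outer loop
   vertex 0.1 4.0 0.4
   vertex 0.1 1.5 4.6
   vertex 0.2 5.9 1.6
  endloop
 endfacet
 facet normal -0.682 -0.629 -0.374
  outer loop
   vertex 0.1 4.0 0.4
   vertex 2.8 0.0 2.2
   vertex 0.1 1.5 4.6
  endloop
 endfacet
 facet normal -0.780 0.365 0.509
  outer loop
   vertex 1.0 4.4 3.9
   vertex 0.2 5.9 1.6
   vertex 0.1 1.5 4.6
  endloop
 endfacet
 facet normal -0.081 -0.454 -0.887
  outer loop
   vertex 3.8 0.8 1.7
   vertex 2.8 0.0 2.2
   vertex 0.1 4.0 0.4
  endloop
 endfacet
 facet normal -0.151 0.276 0.949
  outer loop
   vertex 3.6 1.7 5.1
   vertex 1.0 4.4 3.9
   vertex 0.1 1.5 4.6
  endloop
 endfacet
 facet normal -0.024 -0.860 0.510
  outer loop
   vertex 3.6 1.7 5.1
   vertex 0.1 1.5 4.6
   vertex 2.8 0.0 2.2
  endloop
 endfacet
 facet normal 0.861 -0.478 0.177
  outer loop
   vertex 3.6 1.7 5.1
   vertex 3.8 0.8 1.7
   vertex 5.5 3.9 1.8
  endloop
 endfacet
 facet normal 0.675 -0.703 0.226
  outer loop
   vertex 3.6 1.7 5.1
   vertex 2.8 0.0 2.2
   vertex 3.8 0.8 1.7
  endloop
 endfacet
 facet normal 0.113 0.850 0.515
  outer loop
   vertex 3.7 5.8 1.0
   vertex 0.2 5.9 1.6
   vertex 1.0 4.4 3.9
  endloop
 endfacet
 facet normal -0.128 0.534 -0.835
  outer loop
   vertex 3.7 5.8 1.0
   vertex 0.1 4.0 0.4
   vertex 0.2 5.9 1.6
  endloop
 endfacet
 facet normal 0.391 0.646 0.656
  outer loop
   vertex 3.7 5.8 1.0
   vertex 3.6 1.7 5.1
   vertex 5.5 3.9 1.8
  endloop
 endfacet
 facet normal 0.372 0.652 0.661
  outer loop
   vertex 3.7 5.8 1.0
   vertex 1.0 4.4 3.9
   vertex 3.6 1.7 5.1
  endloop
 endfacet
 facet normal 0.288 -0.127 -0.949
  outer loop
   vertex 3.7 5.8 1.0
   vertex 5.5 3.9 1.8
   vertex 3.8 0.8 1.7
  endloop
 endfacet
 facet normal 0.226 -0.131 -0.965
  outer loop
   vertex 3.7 5.8 1.0
   vertex 3.8 0.8 1.7
   vertex 0.1 4.0 0.4
  endloop
 endfacet
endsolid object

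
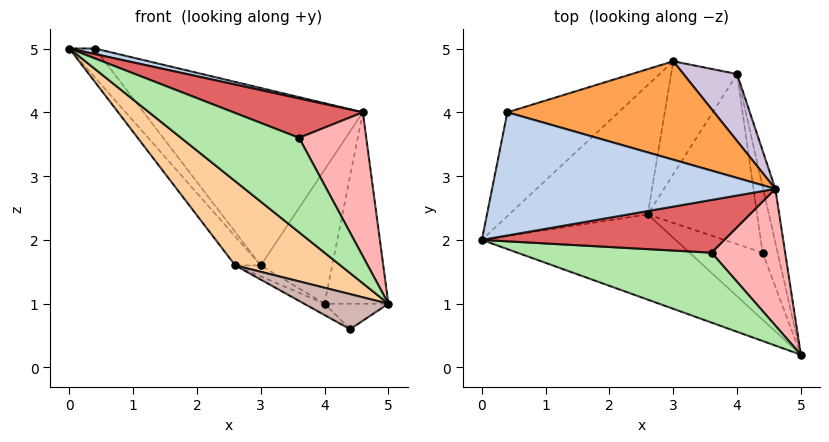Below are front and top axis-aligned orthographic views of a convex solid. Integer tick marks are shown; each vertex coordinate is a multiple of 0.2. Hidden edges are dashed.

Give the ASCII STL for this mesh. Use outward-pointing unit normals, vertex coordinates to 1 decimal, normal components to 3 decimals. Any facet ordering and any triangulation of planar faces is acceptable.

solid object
 facet normal -0.802 0.160 -0.575
  outer loop
   vertex 0.4 4.0 5.0
   vertex 3.0 4.8 1.6
   vertex 0.0 2.0 5.0
  endloop
 endfacet
 facet normal 0.220 -0.044 0.975
  outer loop
   vertex 4.6 2.8 4.0
   vertex 0.4 4.0 5.0
   vertex 0.0 2.0 5.0
  endloop
 endfacet
 facet normal 0.343 0.821 0.456
  outer loop
   vertex 4.6 2.8 4.0
   vertex 3.0 4.8 1.6
   vertex 0.4 4.0 5.0
  endloop
 endfacet
 facet normal -0.635 -0.543 -0.549
  outer loop
   vertex 2.6 2.4 1.6
   vertex 5.0 0.2 1.0
   vertex 0.0 2.0 5.0
  endloop
 endfacet
 facet normal -0.795 0.132 -0.592
  outer loop
   vertex 2.6 2.4 1.6
   vertex 0.0 2.0 5.0
   vertex 3.0 4.8 1.6
  endloop
 endfacet
 facet normal 0.184 -0.790 0.585
  outer loop
   vertex 3.6 1.8 3.6
   vertex 0.0 2.0 5.0
   vertex 5.0 0.2 1.0
  endloop
 endfacet
 facet normal 0.268 -0.577 0.772
  outer loop
   vertex 3.6 1.8 3.6
   vertex 4.6 2.8 4.0
   vertex 0.0 2.0 5.0
  endloop
 endfacet
 facet normal 0.410 -0.661 0.628
  outer loop
   vertex 3.6 1.8 3.6
   vertex 5.0 0.2 1.0
   vertex 4.6 2.8 4.0
  endloop
 endfacet
 facet normal 0.973 0.221 -0.062
  outer loop
   vertex 4.0 4.6 1.0
   vertex 4.6 2.8 4.0
   vertex 5.0 0.2 1.0
  endloop
 endfacet
 facet normal 0.408 0.816 0.408
  outer loop
   vertex 4.0 4.6 1.0
   vertex 3.0 4.8 1.6
   vertex 4.6 2.8 4.0
  endloop
 endfacet
 facet normal -0.500 0.083 -0.862
  outer loop
   vertex 4.0 4.6 1.0
   vertex 2.6 2.4 1.6
   vertex 3.0 4.8 1.6
  endloop
 endfacet
 facet normal -0.543 -0.390 -0.744
  outer loop
   vertex 4.4 1.8 0.6
   vertex 5.0 0.2 1.0
   vertex 2.6 2.4 1.6
  endloop
 endfacet
 facet normal 0.845 0.192 -0.499
  outer loop
   vertex 4.4 1.8 0.6
   vertex 4.0 4.6 1.0
   vertex 5.0 0.2 1.0
  endloop
 endfacet
 facet normal -0.470 0.059 -0.881
  outer loop
   vertex 4.4 1.8 0.6
   vertex 2.6 2.4 1.6
   vertex 4.0 4.6 1.0
  endloop
 endfacet
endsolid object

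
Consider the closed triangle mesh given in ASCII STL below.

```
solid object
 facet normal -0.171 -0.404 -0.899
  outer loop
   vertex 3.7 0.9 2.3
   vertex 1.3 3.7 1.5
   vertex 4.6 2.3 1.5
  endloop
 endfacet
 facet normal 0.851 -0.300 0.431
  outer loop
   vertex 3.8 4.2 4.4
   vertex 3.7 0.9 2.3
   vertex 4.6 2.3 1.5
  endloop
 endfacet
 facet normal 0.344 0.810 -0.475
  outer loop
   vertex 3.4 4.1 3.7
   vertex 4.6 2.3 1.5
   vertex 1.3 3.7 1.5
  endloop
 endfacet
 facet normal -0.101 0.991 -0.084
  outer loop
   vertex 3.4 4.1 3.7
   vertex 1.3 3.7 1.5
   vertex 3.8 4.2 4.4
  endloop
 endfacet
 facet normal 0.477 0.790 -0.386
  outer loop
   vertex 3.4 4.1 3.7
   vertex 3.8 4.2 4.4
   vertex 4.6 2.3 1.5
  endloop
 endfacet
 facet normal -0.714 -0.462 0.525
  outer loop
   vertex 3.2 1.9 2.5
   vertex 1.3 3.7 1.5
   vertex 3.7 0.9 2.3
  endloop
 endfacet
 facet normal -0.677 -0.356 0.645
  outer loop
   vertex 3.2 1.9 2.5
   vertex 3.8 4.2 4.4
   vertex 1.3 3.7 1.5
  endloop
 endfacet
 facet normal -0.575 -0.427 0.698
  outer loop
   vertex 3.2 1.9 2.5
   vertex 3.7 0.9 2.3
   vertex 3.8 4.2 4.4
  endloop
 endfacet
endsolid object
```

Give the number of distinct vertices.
6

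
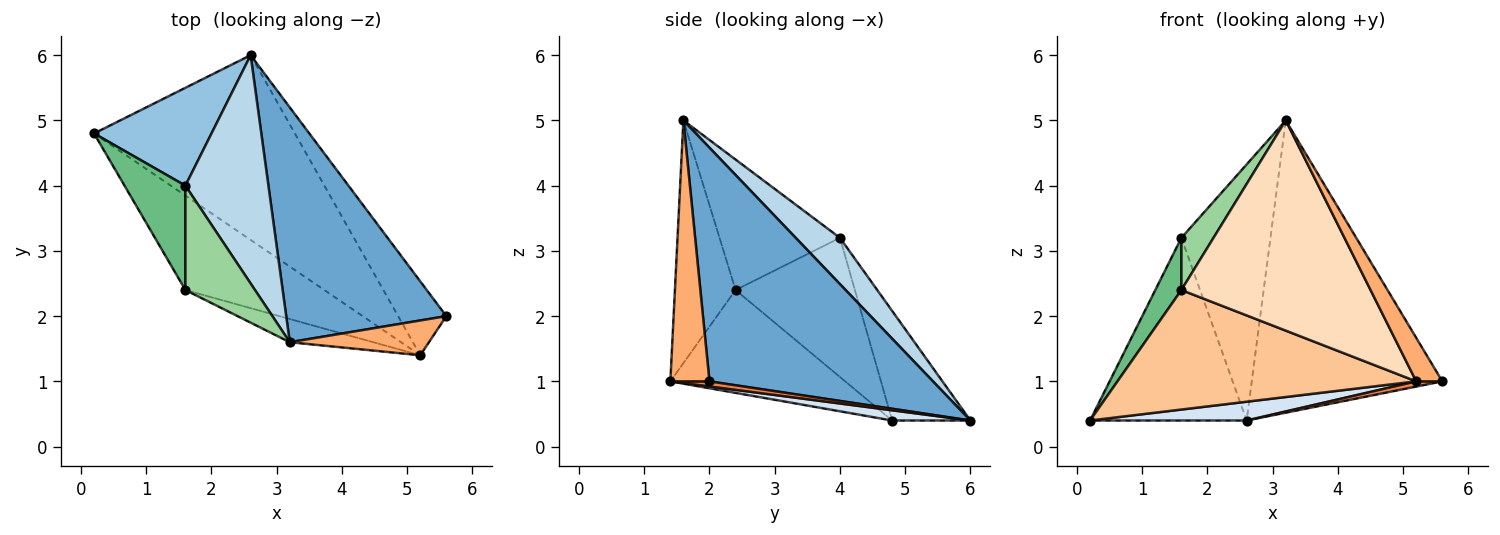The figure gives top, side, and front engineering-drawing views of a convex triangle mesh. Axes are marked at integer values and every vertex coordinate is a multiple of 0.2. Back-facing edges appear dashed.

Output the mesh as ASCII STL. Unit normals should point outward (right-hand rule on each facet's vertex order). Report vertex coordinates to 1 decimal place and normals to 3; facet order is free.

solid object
 facet normal 0.675 0.575 0.462
  outer loop
   vertex 3.2 1.6 5.0
   vertex 5.6 2.0 1.0
   vertex 2.6 6.0 0.4
  endloop
 endfacet
 facet normal -0.403 0.807 0.432
  outer loop
   vertex 1.6 4.0 3.2
   vertex 2.6 6.0 0.4
   vertex 0.2 4.8 0.4
  endloop
 endfacet
 facet normal 0.348 0.700 0.624
  outer loop
   vertex 1.6 4.0 3.2
   vertex 3.2 1.6 5.0
   vertex 2.6 6.0 0.4
  endloop
 endfacet
 facet normal 0.051 -0.101 -0.994
  outer loop
   vertex 5.2 1.4 1.0
   vertex 0.2 4.8 0.4
   vertex 2.6 6.0 0.4
  endloop
 endfacet
 facet normal 0.105 -0.070 -0.992
  outer loop
   vertex 5.2 1.4 1.0
   vertex 2.6 6.0 0.4
   vertex 5.6 2.0 1.0
  endloop
 endfacet
 facet normal 0.761 -0.507 0.406
  outer loop
   vertex 5.2 1.4 1.0
   vertex 5.6 2.0 1.0
   vertex 3.2 1.6 5.0
  endloop
 endfacet
 facet normal -0.417 -0.713 -0.564
  outer loop
   vertex 1.6 2.4 2.4
   vertex 0.2 4.8 0.4
   vertex 5.2 1.4 1.0
  endloop
 endfacet
 facet normal -0.304 -0.947 -0.104
  outer loop
   vertex 1.6 2.4 2.4
   vertex 5.2 1.4 1.0
   vertex 3.2 1.6 5.0
  endloop
 endfacet
 facet normal -0.898 -0.197 0.393
  outer loop
   vertex 1.6 2.4 2.4
   vertex 1.6 4.0 3.2
   vertex 0.2 4.8 0.4
  endloop
 endfacet
 facet normal -0.859 -0.229 0.458
  outer loop
   vertex 1.6 2.4 2.4
   vertex 3.2 1.6 5.0
   vertex 1.6 4.0 3.2
  endloop
 endfacet
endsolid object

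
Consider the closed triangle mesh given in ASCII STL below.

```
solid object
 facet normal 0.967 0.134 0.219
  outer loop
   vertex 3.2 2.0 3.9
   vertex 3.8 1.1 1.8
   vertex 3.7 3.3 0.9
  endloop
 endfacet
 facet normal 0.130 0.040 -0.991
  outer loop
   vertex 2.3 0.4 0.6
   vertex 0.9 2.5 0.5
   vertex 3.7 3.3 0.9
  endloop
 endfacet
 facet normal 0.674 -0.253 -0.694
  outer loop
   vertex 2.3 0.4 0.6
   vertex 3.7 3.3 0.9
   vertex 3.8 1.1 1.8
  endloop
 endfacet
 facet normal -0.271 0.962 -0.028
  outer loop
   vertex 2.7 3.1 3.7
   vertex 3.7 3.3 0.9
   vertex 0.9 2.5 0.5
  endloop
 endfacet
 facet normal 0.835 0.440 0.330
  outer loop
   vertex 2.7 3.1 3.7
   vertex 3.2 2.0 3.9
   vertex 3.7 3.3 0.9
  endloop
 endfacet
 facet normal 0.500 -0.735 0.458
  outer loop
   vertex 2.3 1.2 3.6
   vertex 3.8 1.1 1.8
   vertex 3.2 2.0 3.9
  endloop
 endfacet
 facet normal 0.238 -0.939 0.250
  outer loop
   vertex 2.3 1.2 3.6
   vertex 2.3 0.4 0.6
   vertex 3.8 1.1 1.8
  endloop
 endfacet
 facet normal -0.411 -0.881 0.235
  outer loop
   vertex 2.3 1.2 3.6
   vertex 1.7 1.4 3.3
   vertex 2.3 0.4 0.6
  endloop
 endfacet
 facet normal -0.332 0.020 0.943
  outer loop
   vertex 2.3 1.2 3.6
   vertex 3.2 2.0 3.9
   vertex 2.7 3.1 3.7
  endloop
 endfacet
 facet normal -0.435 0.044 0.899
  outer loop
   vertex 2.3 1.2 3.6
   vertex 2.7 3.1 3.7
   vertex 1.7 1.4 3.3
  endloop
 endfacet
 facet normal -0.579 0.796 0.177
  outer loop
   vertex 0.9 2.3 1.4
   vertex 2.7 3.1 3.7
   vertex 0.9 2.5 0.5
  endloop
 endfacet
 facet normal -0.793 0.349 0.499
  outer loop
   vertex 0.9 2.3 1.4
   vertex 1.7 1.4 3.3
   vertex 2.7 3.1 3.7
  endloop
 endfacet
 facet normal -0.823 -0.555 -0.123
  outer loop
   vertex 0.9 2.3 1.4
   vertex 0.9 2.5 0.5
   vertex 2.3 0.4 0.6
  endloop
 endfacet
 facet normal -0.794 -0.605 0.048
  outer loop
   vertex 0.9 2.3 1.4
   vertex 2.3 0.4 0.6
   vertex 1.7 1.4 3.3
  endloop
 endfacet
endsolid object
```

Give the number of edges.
21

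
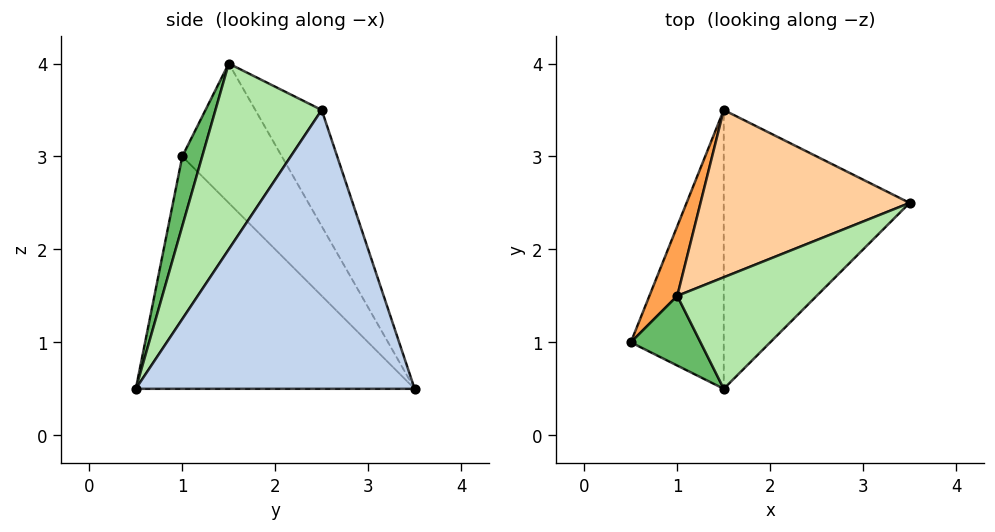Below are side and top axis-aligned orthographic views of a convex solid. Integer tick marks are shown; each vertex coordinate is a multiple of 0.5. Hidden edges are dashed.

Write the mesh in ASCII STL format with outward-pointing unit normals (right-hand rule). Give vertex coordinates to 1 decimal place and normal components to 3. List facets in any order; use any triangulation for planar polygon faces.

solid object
 facet normal -0.928 0.000 -0.371
  outer loop
   vertex 1.5 0.5 0.5
   vertex 0.5 1.0 3.0
   vertex 1.5 3.5 0.5
  endloop
 endfacet
 facet normal 0.832 0.000 -0.555
  outer loop
   vertex 1.5 0.5 0.5
   vertex 1.5 3.5 0.5
   vertex 3.5 2.5 3.5
  endloop
 endfacet
 facet normal -0.845 0.507 0.169
  outer loop
   vertex 1.0 1.5 4.0
   vertex 1.5 3.5 0.5
   vertex 0.5 1.0 3.0
  endloop
 endfacet
 facet normal -0.252 0.855 0.453
  outer loop
   vertex 1.0 1.5 4.0
   vertex 3.5 2.5 3.5
   vertex 1.5 3.5 0.5
  endloop
 endfacet
 facet normal 0.302 -0.905 0.302
  outer loop
   vertex 1.0 1.5 4.0
   vertex 0.5 1.0 3.0
   vertex 1.5 0.5 0.5
  endloop
 endfacet
 facet normal 0.406 -0.862 0.304
  outer loop
   vertex 1.0 1.5 4.0
   vertex 1.5 0.5 0.5
   vertex 3.5 2.5 3.5
  endloop
 endfacet
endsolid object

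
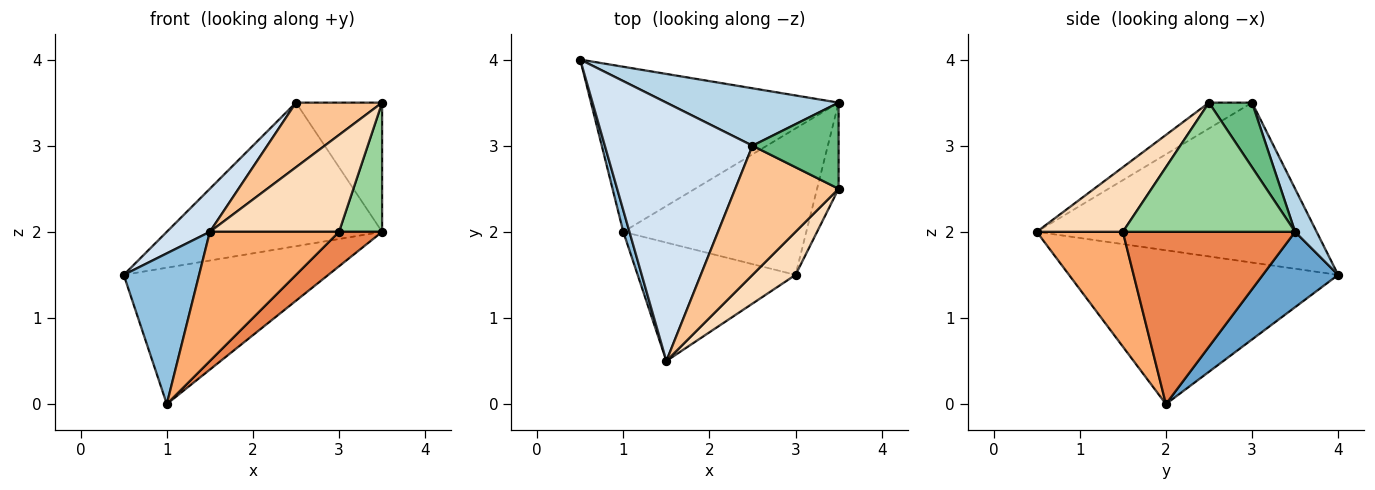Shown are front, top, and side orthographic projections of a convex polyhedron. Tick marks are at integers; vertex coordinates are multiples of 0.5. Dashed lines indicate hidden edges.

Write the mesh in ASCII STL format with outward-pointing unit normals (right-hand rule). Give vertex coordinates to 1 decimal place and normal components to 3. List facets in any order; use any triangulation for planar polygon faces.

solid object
 facet normal 0.228 0.620 -0.751
  outer loop
   vertex 1.0 2.0 0.0
   vertex 0.5 4.0 1.5
   vertex 3.5 3.5 2.0
  endloop
 endfacet
 facet normal -0.962 -0.269 0.038
  outer loop
   vertex 1.0 2.0 0.0
   vertex 1.5 0.5 2.0
   vertex 0.5 4.0 1.5
  endloop
 endfacet
 facet normal 0.092 0.925 0.370
  outer loop
   vertex 2.5 3.0 3.5
   vertex 3.5 3.5 2.0
   vertex 0.5 4.0 1.5
  endloop
 endfacet
 facet normal -0.730 -0.112 0.674
  outer loop
   vertex 2.5 3.0 3.5
   vertex 0.5 4.0 1.5
   vertex 1.5 0.5 2.0
  endloop
 endfacet
 facet normal 0.676 -0.169 -0.718
  outer loop
   vertex 3.0 1.5 2.0
   vertex 1.0 2.0 0.0
   vertex 3.5 3.5 2.0
  endloop
 endfacet
 facet normal 0.441 -0.662 -0.606
  outer loop
   vertex 3.0 1.5 2.0
   vertex 1.5 0.5 2.0
   vertex 1.0 2.0 0.0
  endloop
 endfacet
 facet normal -0.218 -0.436 0.873
  outer loop
   vertex 3.5 2.5 3.5
   vertex 2.5 3.0 3.5
   vertex 1.5 0.5 2.0
  endloop
 endfacet
 facet normal 0.520 -0.780 0.347
  outer loop
   vertex 3.5 2.5 3.5
   vertex 1.5 0.5 2.0
   vertex 3.0 1.5 2.0
  endloop
 endfacet
 facet normal 0.384 0.768 0.512
  outer loop
   vertex 3.5 2.5 3.5
   vertex 3.5 3.5 2.0
   vertex 2.5 3.0 3.5
  endloop
 endfacet
 facet normal 0.958 -0.239 -0.160
  outer loop
   vertex 3.5 2.5 3.5
   vertex 3.0 1.5 2.0
   vertex 3.5 3.5 2.0
  endloop
 endfacet
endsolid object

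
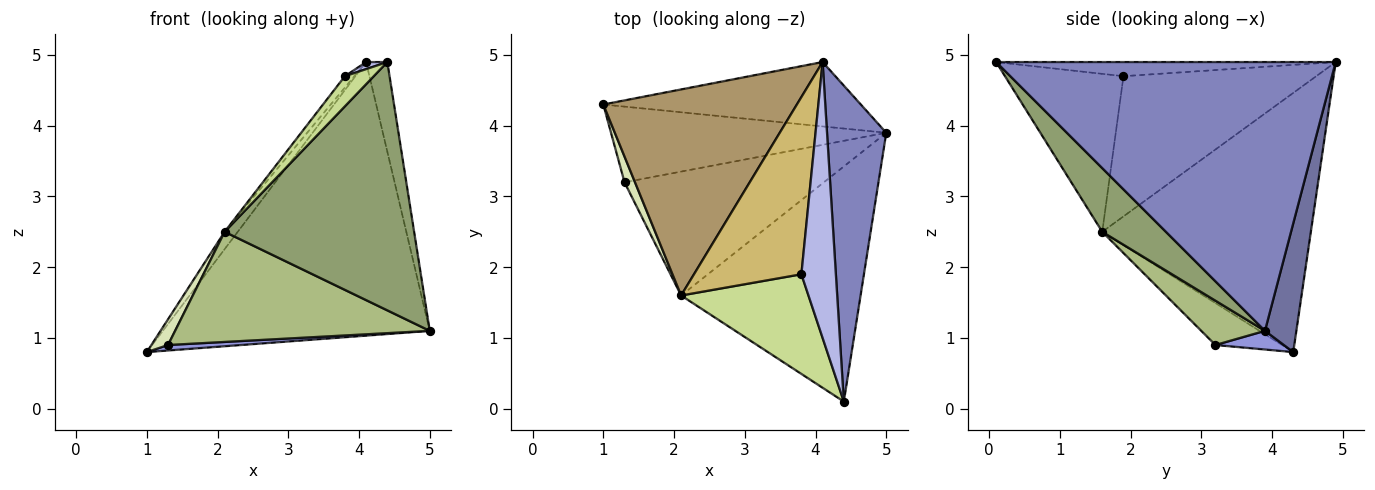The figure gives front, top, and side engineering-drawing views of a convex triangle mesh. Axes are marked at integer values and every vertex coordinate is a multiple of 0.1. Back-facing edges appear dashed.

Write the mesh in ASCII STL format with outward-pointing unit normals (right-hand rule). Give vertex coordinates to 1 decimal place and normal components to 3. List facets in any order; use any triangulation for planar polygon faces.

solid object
 facet normal 0.114 0.967 -0.228
  outer loop
   vertex 4.1 4.9 4.9
   vertex 5.0 3.9 1.1
   vertex 1.0 4.3 0.8
  endloop
 endfacet
 facet normal 0.975 0.061 0.215
  outer loop
   vertex 4.1 4.9 4.9
   vertex 4.4 0.1 4.9
   vertex 5.0 3.9 1.1
  endloop
 endfacet
 facet normal 0.067 -0.072 -0.995
  outer loop
   vertex 1.3 3.2 0.9
   vertex 1.0 4.3 0.8
   vertex 5.0 3.9 1.1
  endloop
 endfacet
 facet normal -0.379 -0.024 0.925
  outer loop
   vertex 3.8 1.9 4.7
   vertex 4.4 0.1 4.9
   vertex 4.1 4.9 4.9
  endloop
 endfacet
 facet normal 0.237 -0.705 -0.668
  outer loop
   vertex 2.1 1.6 2.5
   vertex 5.0 3.9 1.1
   vertex 4.4 0.1 4.9
  endloop
 endfacet
 facet normal 0.164 -0.655 -0.737
  outer loop
   vertex 2.1 1.6 2.5
   vertex 1.3 3.2 0.9
   vertex 5.0 3.9 1.1
  endloop
 endfacet
 facet normal -0.765 -0.186 0.617
  outer loop
   vertex 2.1 1.6 2.5
   vertex 4.4 0.1 4.9
   vertex 3.8 1.9 4.7
  endloop
 endfacet
 facet normal -0.943 -0.236 0.236
  outer loop
   vertex 2.1 1.6 2.5
   vertex 1.0 4.3 0.8
   vertex 1.3 3.2 0.9
  endloop
 endfacet
 facet normal -0.800 0.050 0.598
  outer loop
   vertex 2.1 1.6 2.5
   vertex 4.1 4.9 4.9
   vertex 1.0 4.3 0.8
  endloop
 endfacet
 facet normal -0.793 0.039 0.608
  outer loop
   vertex 2.1 1.6 2.5
   vertex 3.8 1.9 4.7
   vertex 4.1 4.9 4.9
  endloop
 endfacet
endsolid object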